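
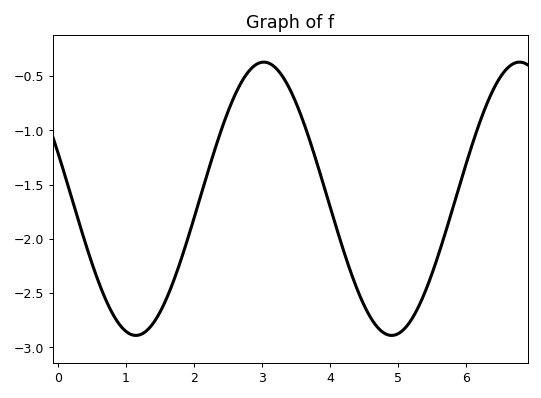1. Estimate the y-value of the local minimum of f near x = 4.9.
-2.89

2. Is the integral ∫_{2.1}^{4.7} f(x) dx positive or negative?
negative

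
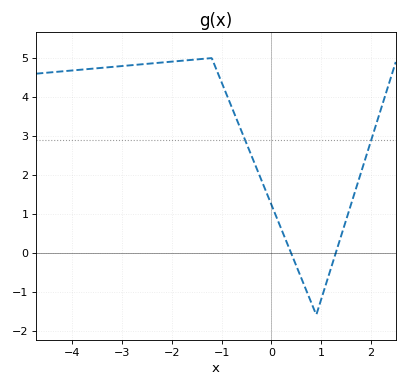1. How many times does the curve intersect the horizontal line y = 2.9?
2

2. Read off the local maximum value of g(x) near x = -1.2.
5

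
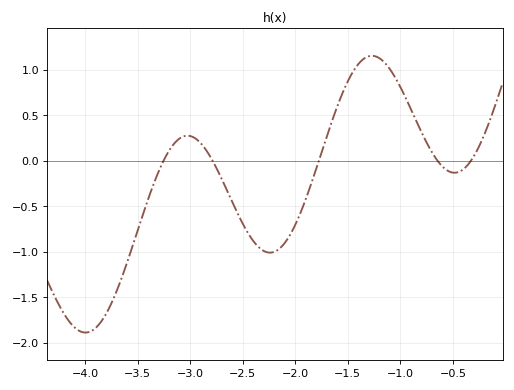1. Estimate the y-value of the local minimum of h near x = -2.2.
-1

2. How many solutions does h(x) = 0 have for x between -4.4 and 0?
5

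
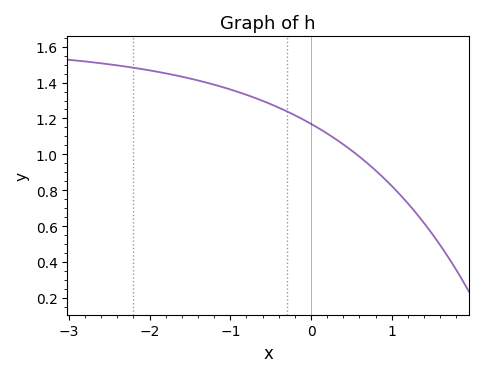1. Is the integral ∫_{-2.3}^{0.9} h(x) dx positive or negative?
positive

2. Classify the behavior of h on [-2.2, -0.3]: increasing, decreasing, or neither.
decreasing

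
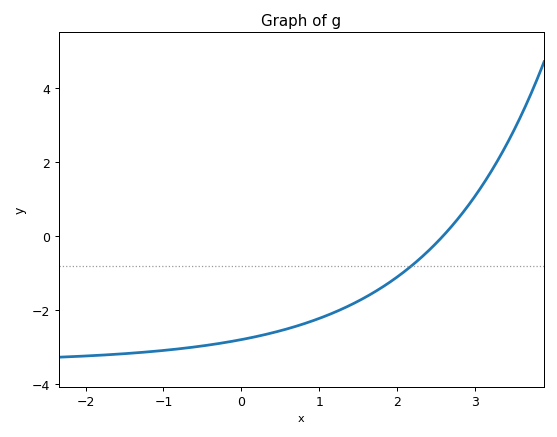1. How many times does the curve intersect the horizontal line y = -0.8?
1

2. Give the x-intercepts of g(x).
2.58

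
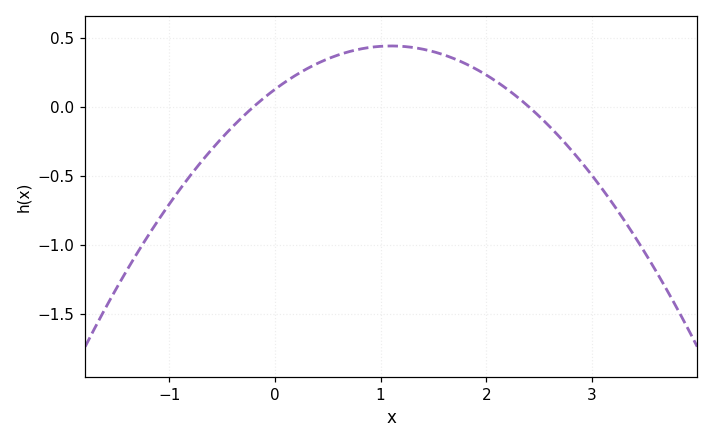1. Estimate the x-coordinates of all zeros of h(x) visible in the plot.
-0.2, 2.4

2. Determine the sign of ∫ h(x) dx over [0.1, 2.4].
positive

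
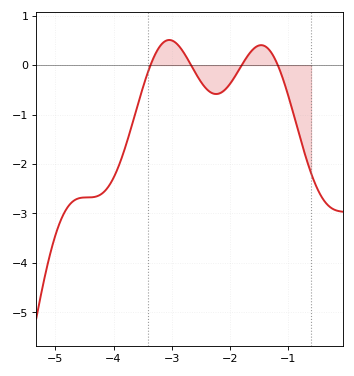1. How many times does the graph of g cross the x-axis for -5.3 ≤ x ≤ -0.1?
4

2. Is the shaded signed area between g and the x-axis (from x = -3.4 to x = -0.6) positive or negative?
negative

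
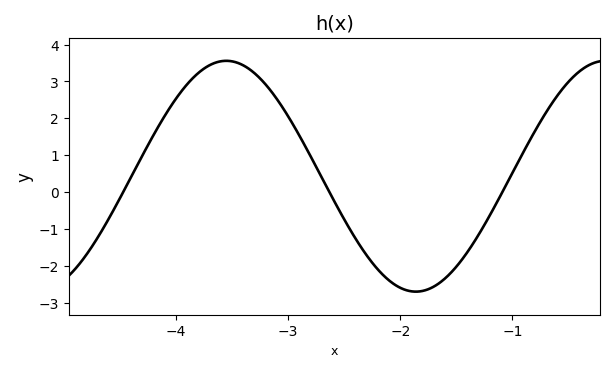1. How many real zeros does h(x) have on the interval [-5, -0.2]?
3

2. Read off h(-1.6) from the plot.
-2.34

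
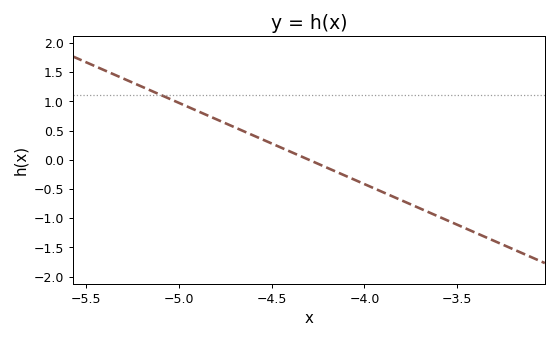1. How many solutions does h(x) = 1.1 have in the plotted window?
1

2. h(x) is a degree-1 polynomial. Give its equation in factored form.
y = -1.39(x + 4.3)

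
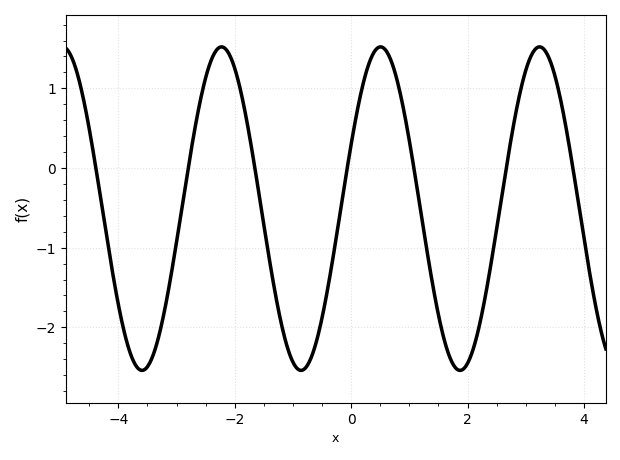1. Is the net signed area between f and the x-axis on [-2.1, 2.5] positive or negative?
negative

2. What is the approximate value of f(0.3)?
1.3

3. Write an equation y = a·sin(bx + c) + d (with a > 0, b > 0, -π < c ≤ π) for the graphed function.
y = 2.03sin(2.3x + 0.41) - 0.51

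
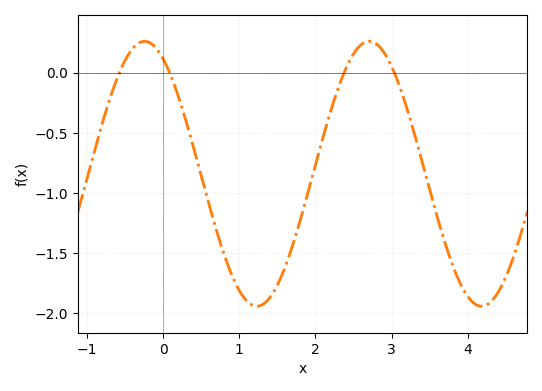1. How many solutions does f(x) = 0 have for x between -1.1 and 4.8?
4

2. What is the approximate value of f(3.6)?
-1.2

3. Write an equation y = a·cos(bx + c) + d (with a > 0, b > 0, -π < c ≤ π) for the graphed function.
y = 1.1cos(2.13x + 0.52) - 0.84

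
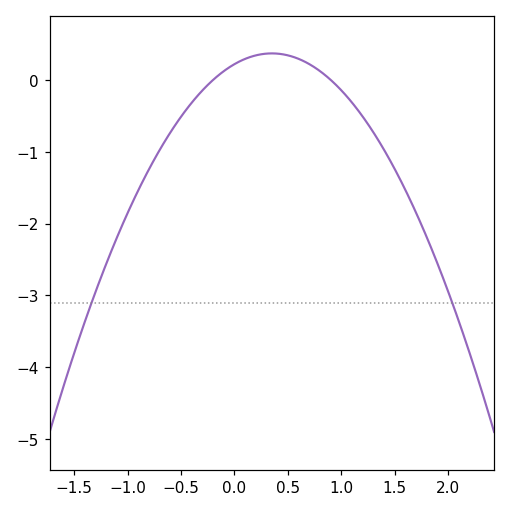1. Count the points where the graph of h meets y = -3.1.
2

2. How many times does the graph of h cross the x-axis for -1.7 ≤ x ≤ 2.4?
2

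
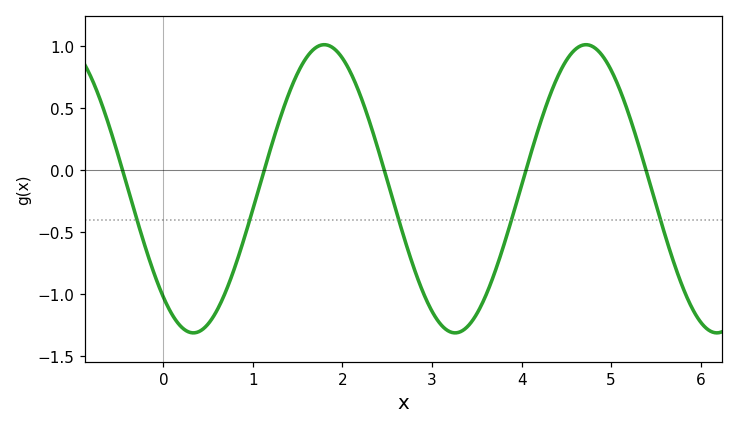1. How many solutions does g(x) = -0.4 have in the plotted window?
5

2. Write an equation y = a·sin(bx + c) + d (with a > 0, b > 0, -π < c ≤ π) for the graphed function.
y = 1.16sin(2.15x - 2.29) - 0.15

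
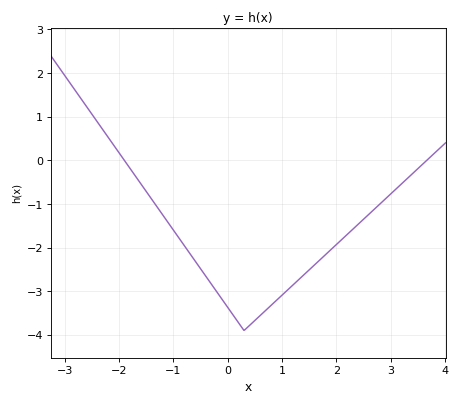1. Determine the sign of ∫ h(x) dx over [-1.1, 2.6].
negative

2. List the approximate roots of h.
-1.91, 3.67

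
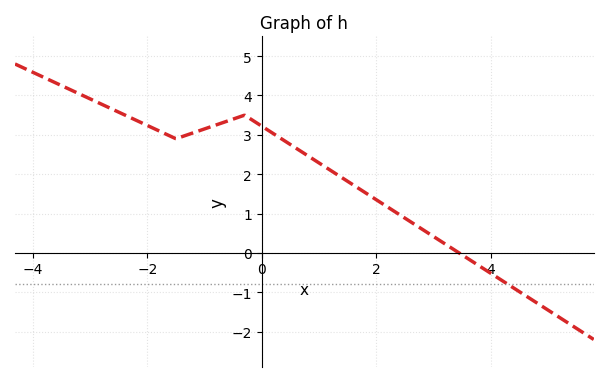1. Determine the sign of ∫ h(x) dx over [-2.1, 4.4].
positive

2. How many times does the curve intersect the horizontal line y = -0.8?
1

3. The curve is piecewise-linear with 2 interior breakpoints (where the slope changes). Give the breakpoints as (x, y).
(-1.5, 2.9); (-0.3, 3.5)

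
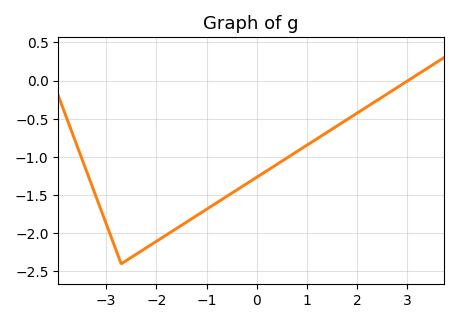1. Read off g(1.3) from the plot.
-0.72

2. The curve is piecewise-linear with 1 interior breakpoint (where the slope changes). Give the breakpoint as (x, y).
(-2.7, -2.4)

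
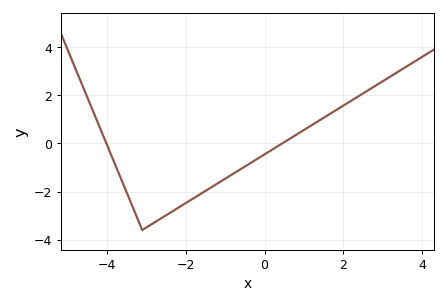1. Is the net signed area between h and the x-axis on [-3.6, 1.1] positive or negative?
negative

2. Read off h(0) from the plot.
-0.453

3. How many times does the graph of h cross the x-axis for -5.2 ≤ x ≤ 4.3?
2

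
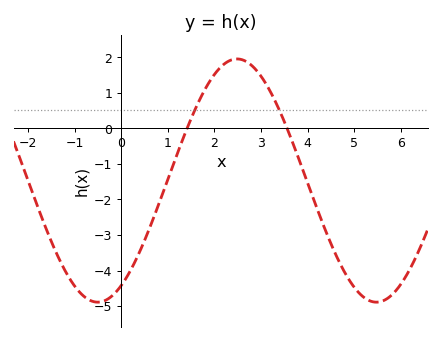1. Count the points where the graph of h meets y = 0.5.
2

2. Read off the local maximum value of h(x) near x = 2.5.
1.95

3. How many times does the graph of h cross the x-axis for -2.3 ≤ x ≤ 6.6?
2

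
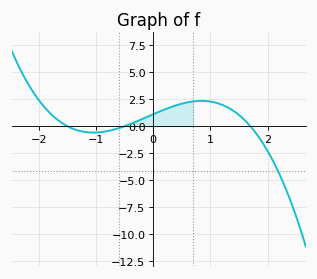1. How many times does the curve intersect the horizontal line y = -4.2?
1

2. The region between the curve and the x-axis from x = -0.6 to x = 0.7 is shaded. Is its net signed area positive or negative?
positive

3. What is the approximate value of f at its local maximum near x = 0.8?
2.35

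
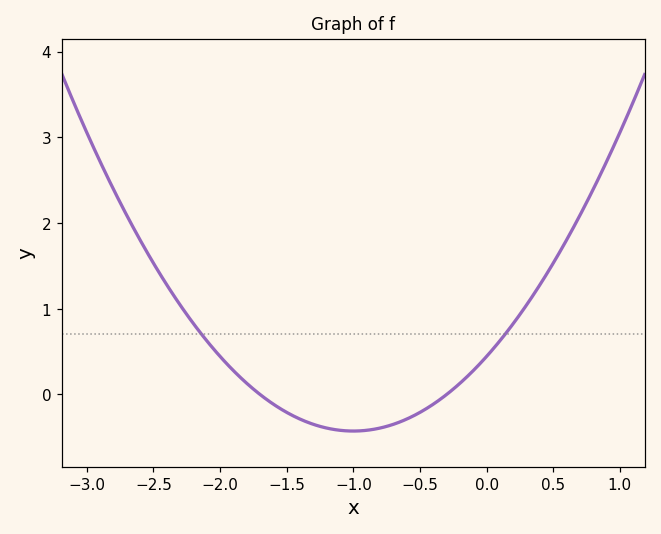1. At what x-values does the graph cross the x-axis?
-1.7, -0.3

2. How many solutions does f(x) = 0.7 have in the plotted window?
2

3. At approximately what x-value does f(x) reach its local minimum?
-1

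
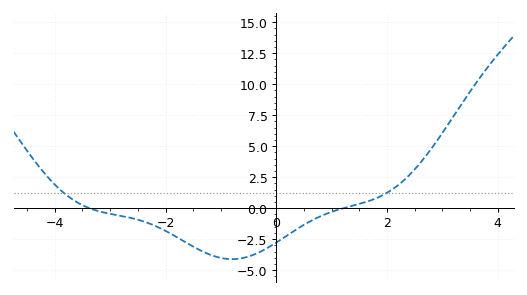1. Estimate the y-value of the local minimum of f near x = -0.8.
-4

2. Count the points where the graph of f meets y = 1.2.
2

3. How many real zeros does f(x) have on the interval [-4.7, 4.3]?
2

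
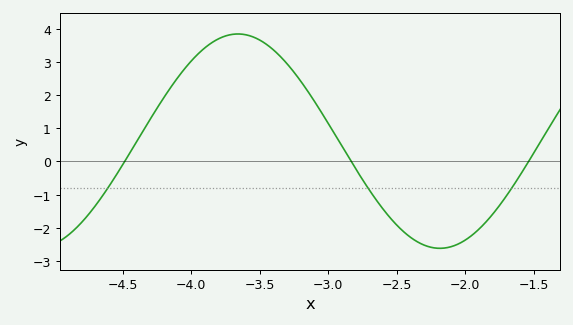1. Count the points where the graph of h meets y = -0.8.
3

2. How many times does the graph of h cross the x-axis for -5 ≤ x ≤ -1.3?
3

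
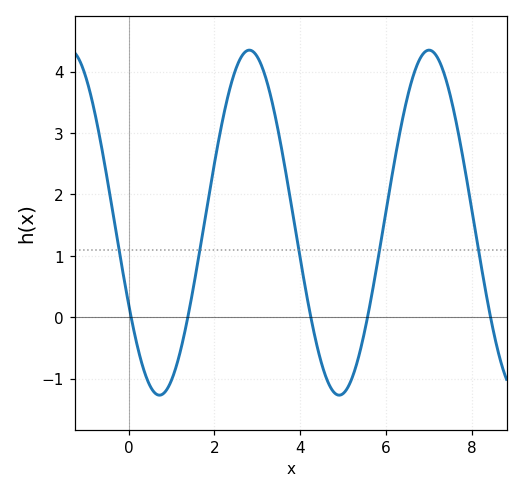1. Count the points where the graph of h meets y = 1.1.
5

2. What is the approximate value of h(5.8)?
0.9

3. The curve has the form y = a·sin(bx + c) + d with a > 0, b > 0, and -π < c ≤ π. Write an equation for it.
y = 2.81sin(1.5x - 2.7) + 1.54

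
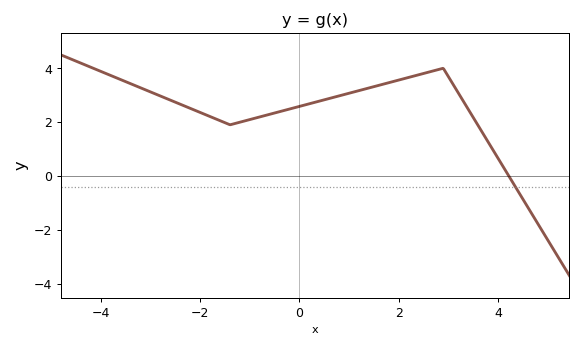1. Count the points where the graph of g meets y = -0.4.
1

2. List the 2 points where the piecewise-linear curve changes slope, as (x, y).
(-1.4, 1.9); (2.9, 4)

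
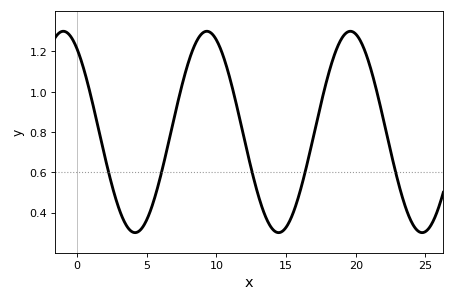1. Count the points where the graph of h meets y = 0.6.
5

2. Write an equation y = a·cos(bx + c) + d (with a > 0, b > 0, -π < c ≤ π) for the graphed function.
y = 0.5cos(0.61x + 0.602) + 0.8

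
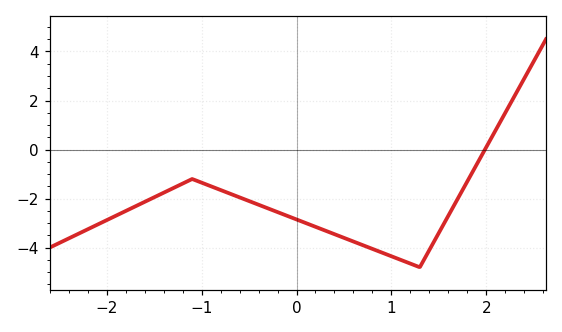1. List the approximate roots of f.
2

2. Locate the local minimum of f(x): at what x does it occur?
1.3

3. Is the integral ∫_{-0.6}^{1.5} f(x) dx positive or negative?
negative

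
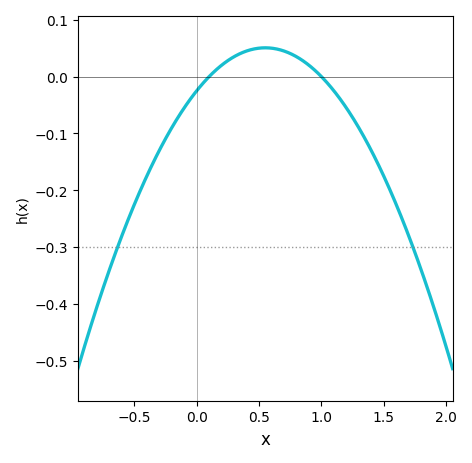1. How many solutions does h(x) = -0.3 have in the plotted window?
2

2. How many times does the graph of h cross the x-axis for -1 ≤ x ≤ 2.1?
2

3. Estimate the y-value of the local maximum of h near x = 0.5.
0.05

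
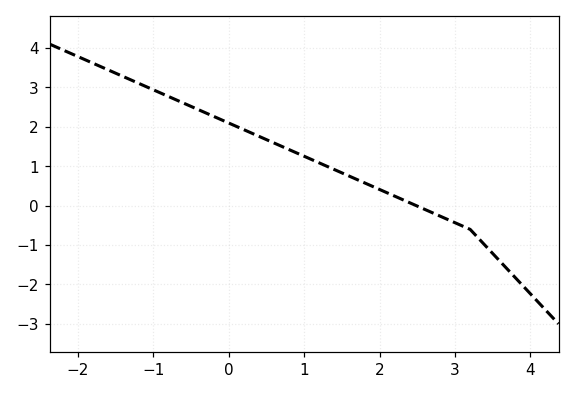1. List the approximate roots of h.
2.49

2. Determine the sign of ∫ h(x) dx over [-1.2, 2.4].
positive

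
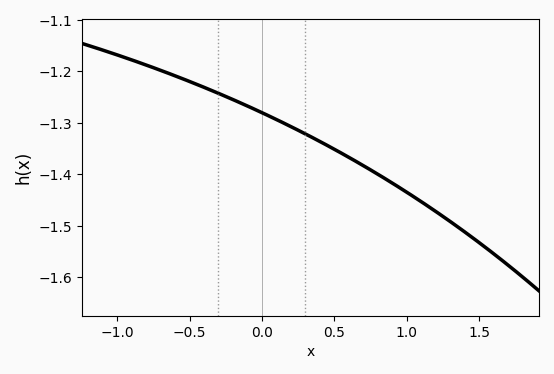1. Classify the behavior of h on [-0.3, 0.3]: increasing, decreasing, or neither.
decreasing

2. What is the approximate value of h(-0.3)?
-1.24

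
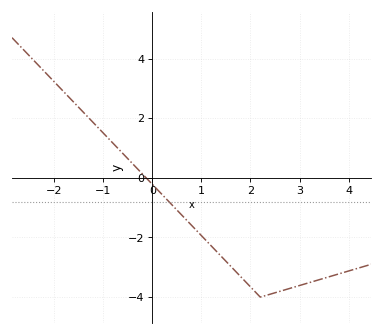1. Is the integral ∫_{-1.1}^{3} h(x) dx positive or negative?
negative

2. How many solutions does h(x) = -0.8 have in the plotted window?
1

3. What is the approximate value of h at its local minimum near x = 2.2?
-4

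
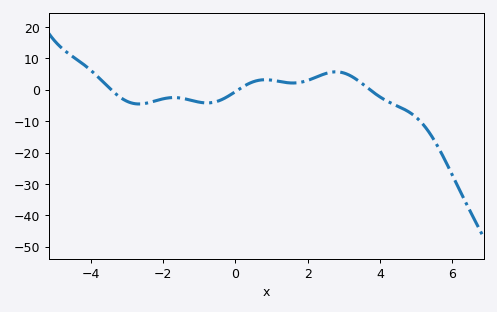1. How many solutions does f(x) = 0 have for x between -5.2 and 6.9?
3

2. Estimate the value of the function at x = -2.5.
-4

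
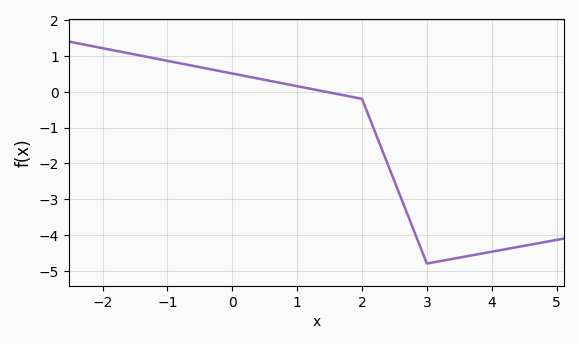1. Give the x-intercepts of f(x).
1.4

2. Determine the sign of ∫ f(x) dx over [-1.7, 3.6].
negative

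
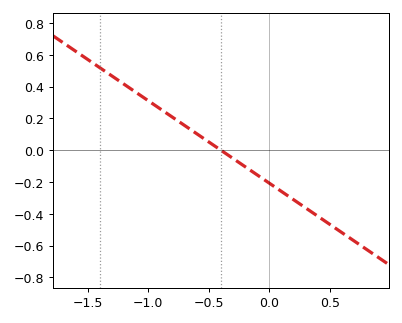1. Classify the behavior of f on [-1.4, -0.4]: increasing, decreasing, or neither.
decreasing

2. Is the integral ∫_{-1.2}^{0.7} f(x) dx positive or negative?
negative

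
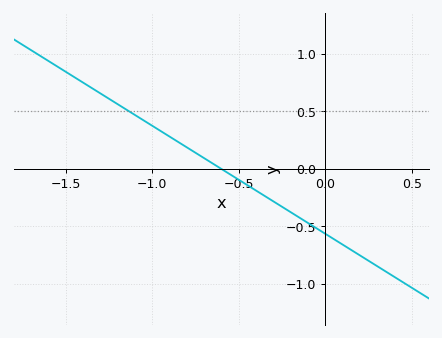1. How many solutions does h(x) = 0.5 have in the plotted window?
1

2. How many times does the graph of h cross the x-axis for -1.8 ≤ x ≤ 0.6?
1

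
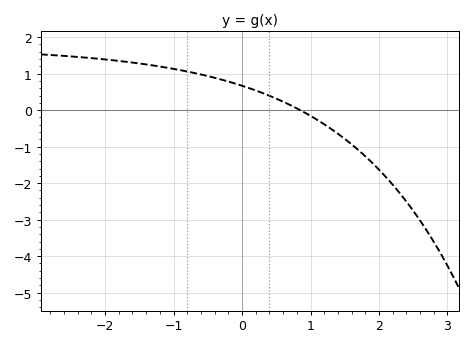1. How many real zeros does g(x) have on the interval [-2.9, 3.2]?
1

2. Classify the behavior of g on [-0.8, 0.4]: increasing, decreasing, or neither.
decreasing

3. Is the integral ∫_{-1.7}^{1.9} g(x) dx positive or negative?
positive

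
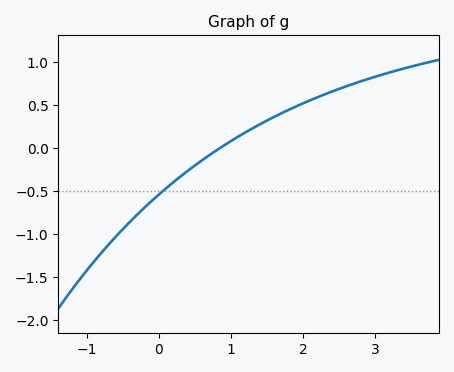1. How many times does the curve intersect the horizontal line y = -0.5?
1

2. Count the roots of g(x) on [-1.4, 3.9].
1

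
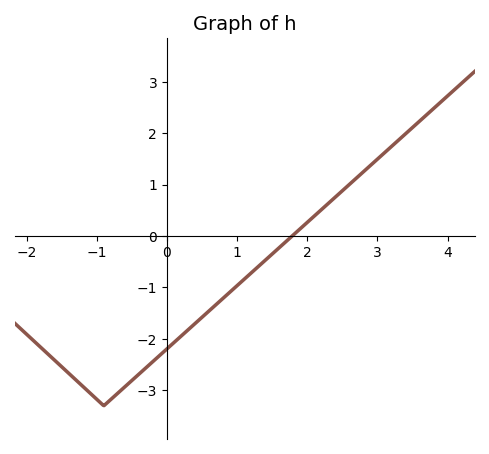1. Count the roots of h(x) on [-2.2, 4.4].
1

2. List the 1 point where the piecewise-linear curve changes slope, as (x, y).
(-0.9, -3.3)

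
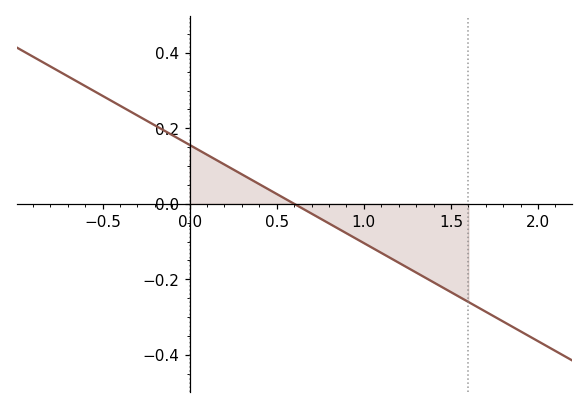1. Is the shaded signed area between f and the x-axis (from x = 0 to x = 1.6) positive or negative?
negative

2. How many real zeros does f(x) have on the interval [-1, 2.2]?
1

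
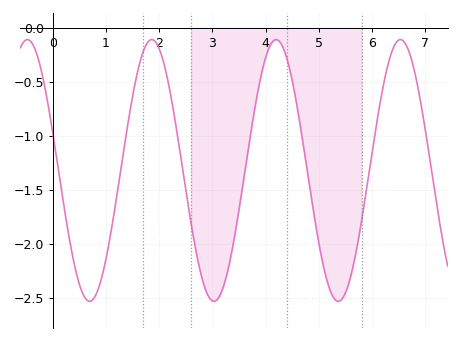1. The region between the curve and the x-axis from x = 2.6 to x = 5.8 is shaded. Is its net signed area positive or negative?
negative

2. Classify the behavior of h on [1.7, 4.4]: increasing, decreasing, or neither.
neither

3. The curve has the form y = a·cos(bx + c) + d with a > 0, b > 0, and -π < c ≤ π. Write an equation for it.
y = 1.21cos(2.69x + 1.28) - 1.32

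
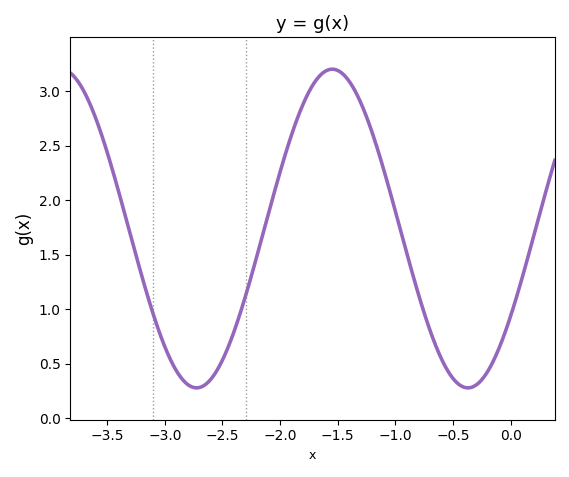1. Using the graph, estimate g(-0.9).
1.5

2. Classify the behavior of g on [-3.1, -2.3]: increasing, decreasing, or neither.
neither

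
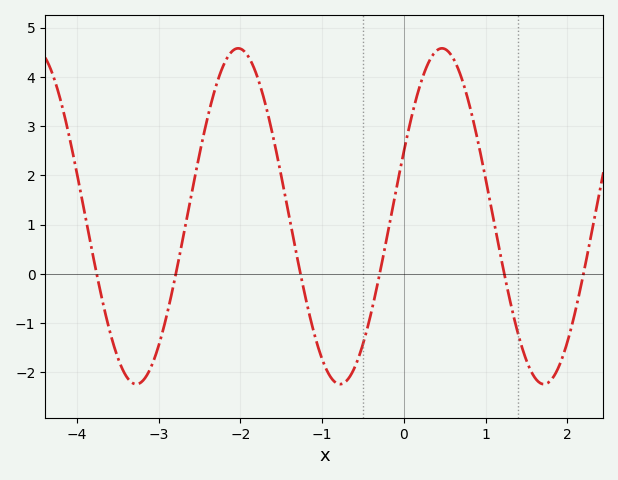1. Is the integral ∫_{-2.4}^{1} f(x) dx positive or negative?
positive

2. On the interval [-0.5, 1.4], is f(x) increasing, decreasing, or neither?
neither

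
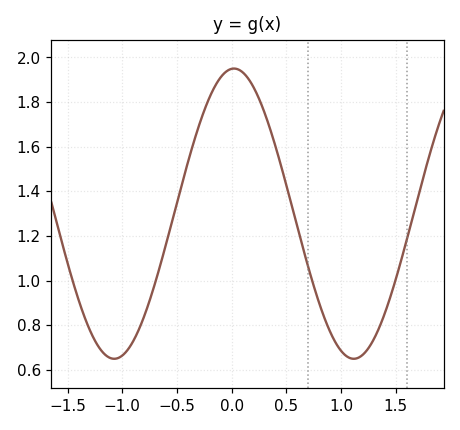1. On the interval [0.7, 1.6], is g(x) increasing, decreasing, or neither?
neither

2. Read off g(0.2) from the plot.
1.87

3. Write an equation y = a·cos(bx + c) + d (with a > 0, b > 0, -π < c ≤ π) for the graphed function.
y = 0.65cos(2.87x - 0.06) + 1.3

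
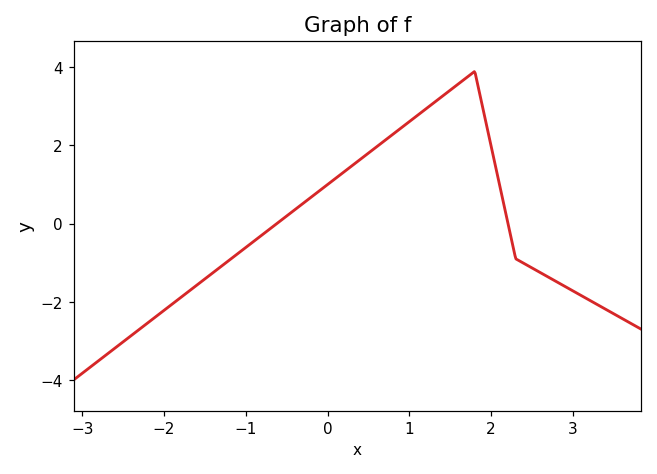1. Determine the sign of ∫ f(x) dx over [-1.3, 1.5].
positive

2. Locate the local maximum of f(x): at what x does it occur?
1.8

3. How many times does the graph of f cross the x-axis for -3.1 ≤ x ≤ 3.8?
2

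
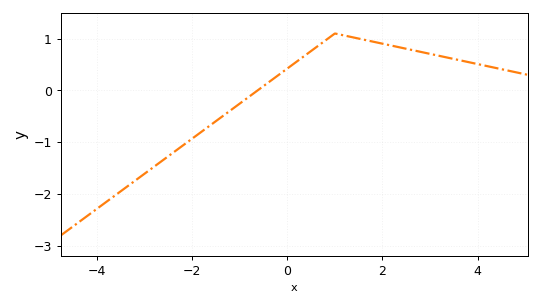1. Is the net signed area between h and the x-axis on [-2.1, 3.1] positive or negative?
positive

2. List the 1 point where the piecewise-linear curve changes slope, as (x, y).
(1, 1.1)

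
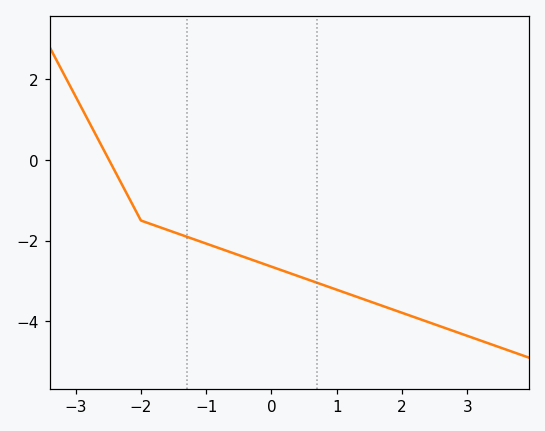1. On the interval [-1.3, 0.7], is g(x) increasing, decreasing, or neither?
decreasing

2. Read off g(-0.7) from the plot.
-2.2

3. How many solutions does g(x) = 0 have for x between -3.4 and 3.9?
1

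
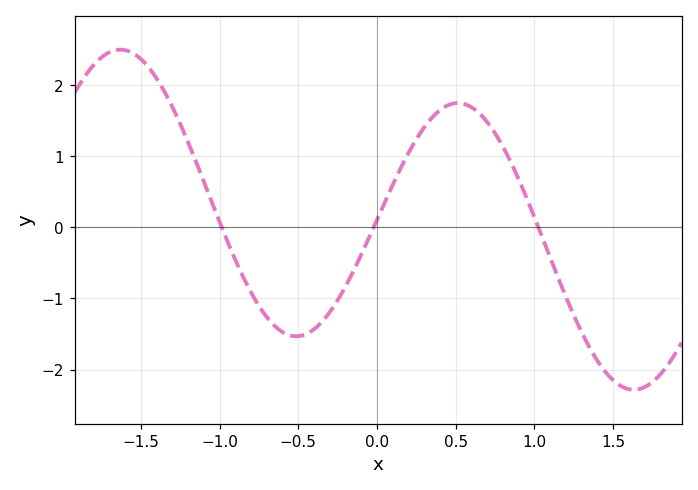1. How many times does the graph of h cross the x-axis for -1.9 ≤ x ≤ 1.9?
3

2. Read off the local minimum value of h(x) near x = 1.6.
-2.28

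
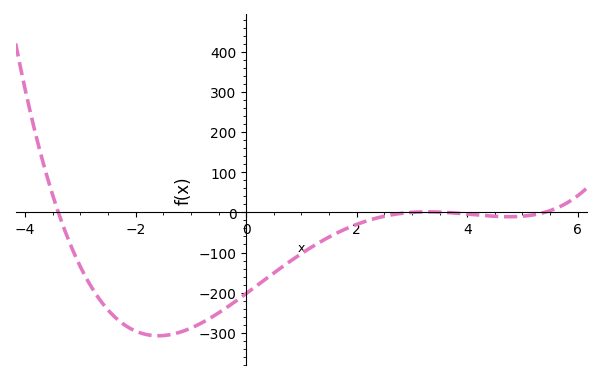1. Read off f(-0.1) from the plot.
-212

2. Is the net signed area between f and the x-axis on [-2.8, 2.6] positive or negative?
negative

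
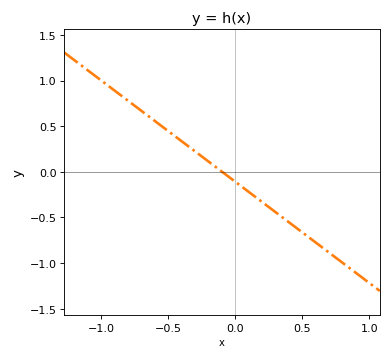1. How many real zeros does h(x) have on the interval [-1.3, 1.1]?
1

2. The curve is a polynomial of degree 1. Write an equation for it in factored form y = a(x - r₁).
y = -1.11(x + 0.1)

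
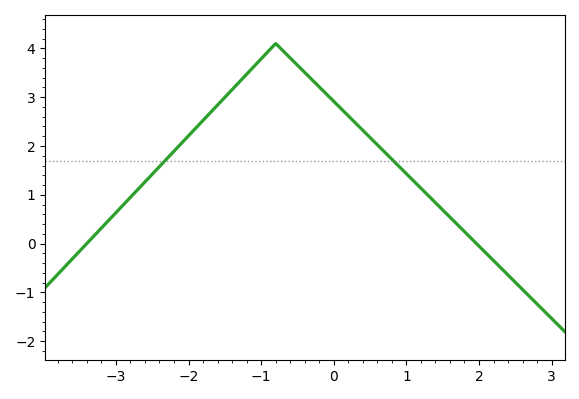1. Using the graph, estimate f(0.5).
2.17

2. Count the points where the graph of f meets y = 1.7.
2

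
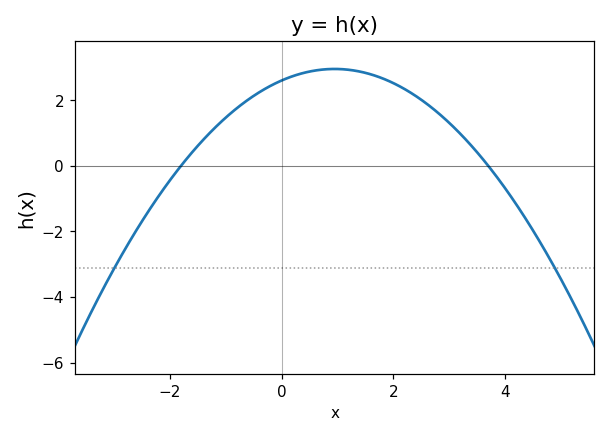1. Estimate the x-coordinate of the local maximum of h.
1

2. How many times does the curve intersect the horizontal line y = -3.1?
2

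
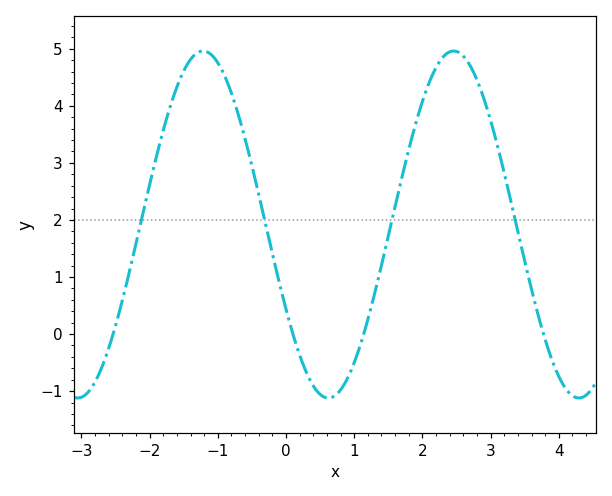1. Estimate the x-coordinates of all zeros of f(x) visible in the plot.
-2.6, 0.2, 1.2, 3.8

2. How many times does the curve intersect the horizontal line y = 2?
4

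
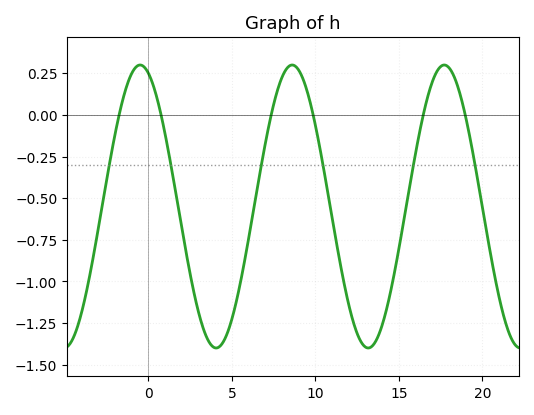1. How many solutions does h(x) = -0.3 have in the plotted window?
6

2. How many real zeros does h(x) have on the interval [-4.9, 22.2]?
6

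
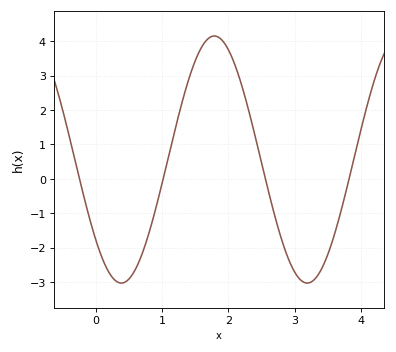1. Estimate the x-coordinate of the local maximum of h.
1.8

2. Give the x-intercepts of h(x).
-0.2, 1, 2.6, 3.8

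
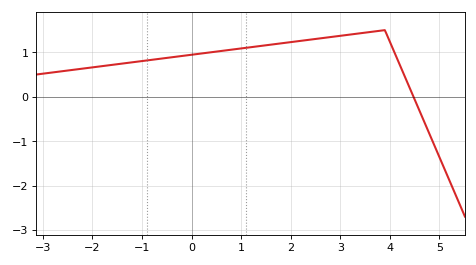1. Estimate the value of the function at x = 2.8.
1.3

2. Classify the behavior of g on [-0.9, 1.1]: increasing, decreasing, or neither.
increasing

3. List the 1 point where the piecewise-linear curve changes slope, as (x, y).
(3.9, 1.5)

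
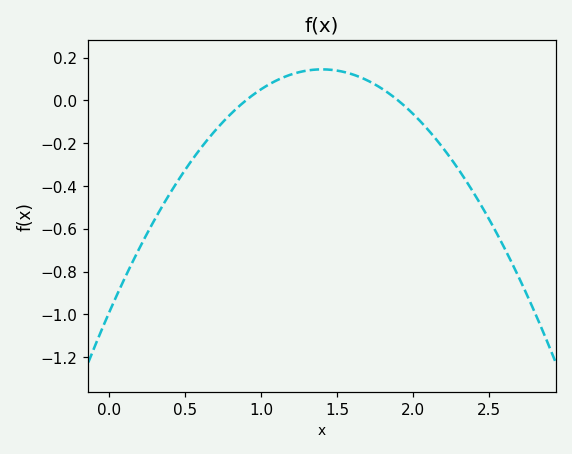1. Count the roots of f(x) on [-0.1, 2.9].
2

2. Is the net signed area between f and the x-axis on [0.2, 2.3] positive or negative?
negative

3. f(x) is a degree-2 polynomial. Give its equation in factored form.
y = -0.58(x - 0.9)(x - 1.9)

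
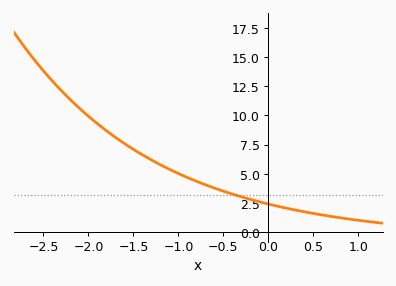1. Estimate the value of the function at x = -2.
9.93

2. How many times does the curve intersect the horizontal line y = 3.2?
1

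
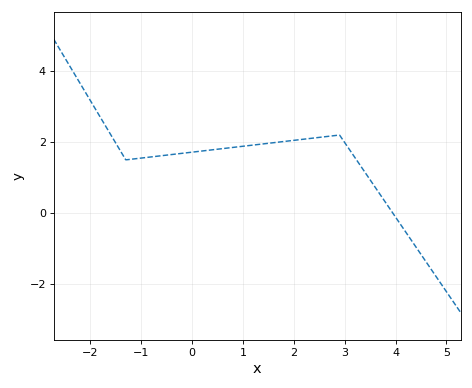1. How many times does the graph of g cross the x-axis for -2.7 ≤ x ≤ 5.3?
1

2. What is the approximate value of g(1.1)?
1.9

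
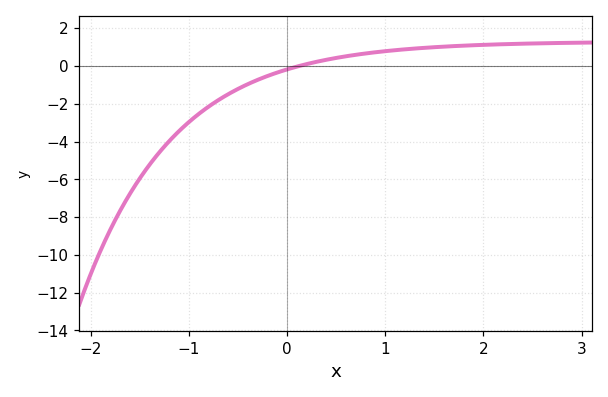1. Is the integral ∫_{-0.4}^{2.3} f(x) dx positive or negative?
positive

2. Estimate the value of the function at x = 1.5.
0.998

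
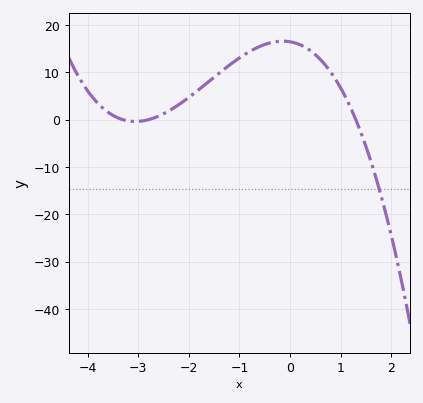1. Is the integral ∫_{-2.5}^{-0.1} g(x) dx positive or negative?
positive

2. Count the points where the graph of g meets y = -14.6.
1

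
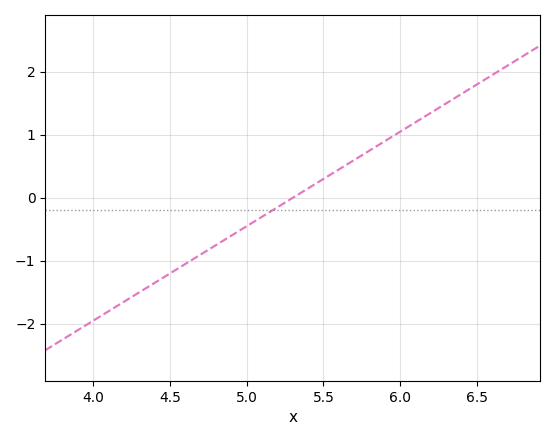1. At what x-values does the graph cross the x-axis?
5.3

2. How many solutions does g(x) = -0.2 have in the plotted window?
1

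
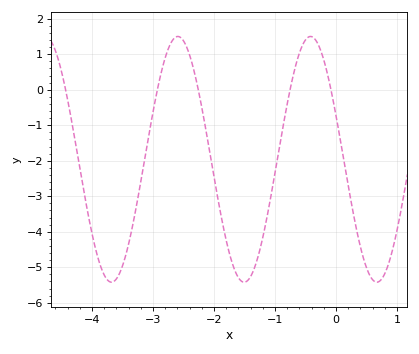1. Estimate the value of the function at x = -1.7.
-4.9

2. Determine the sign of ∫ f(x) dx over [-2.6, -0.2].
negative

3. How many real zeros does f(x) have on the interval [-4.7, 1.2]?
5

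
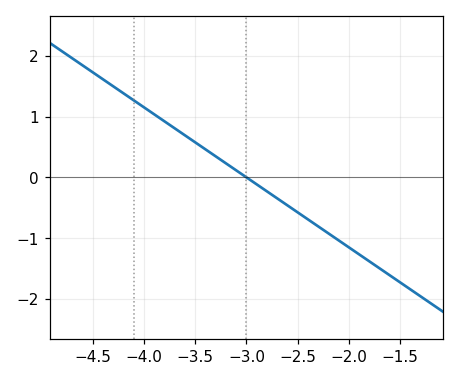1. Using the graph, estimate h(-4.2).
1.4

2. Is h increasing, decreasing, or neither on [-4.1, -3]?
decreasing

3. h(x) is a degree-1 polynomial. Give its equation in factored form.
y = -1.15(x + 3)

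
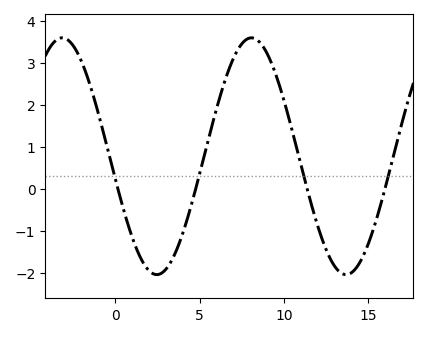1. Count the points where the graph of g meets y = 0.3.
4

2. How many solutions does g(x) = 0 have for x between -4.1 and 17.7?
4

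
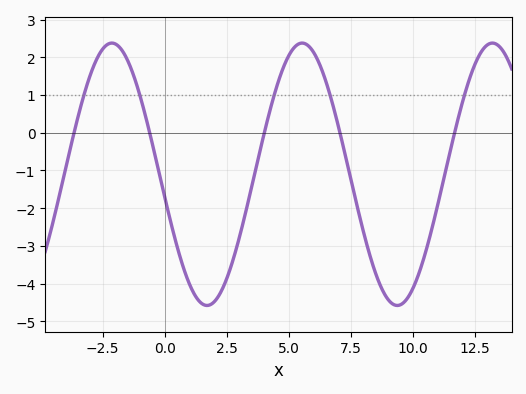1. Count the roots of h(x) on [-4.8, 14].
5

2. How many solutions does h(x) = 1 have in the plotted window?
5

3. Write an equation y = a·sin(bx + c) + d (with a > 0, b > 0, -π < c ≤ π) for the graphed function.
y = 3.48sin(0.82x - 3) - 1.1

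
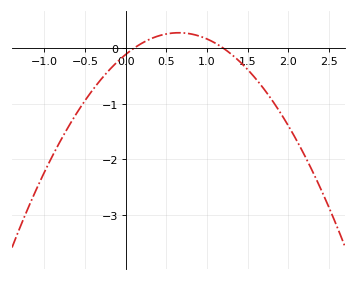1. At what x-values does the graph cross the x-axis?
0.1, 1.2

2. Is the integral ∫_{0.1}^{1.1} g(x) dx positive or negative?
positive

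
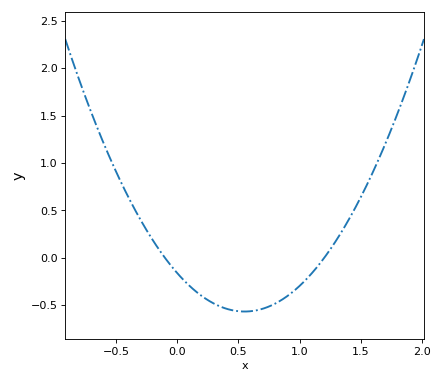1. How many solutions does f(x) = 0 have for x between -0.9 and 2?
2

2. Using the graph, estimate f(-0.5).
0.911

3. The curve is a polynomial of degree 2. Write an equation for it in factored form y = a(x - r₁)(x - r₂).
y = 1.34(x + 0.1)(x - 1.2)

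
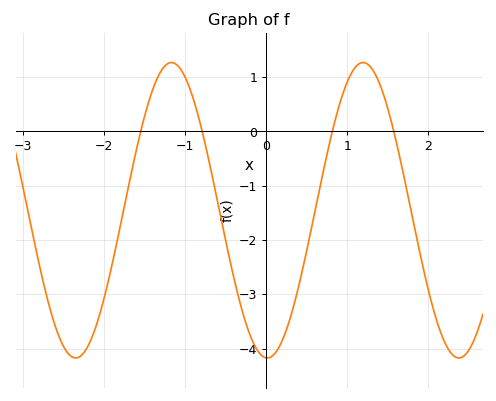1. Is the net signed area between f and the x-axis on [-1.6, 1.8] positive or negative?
negative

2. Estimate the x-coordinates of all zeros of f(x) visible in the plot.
-1.5, -0.8, 0.8, 1.6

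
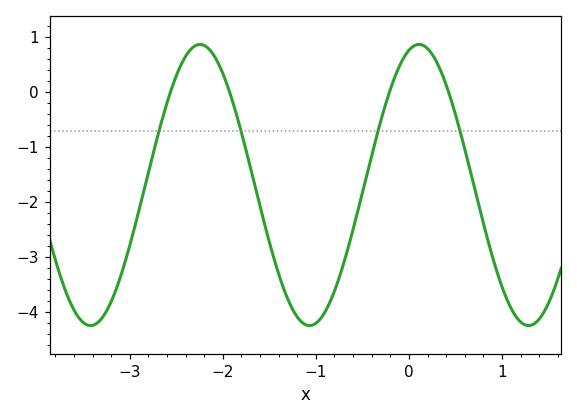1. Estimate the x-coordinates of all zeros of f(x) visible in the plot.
-2.56, -1.93, -0.21, 0.427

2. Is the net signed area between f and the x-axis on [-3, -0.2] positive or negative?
negative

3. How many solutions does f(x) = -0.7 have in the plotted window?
4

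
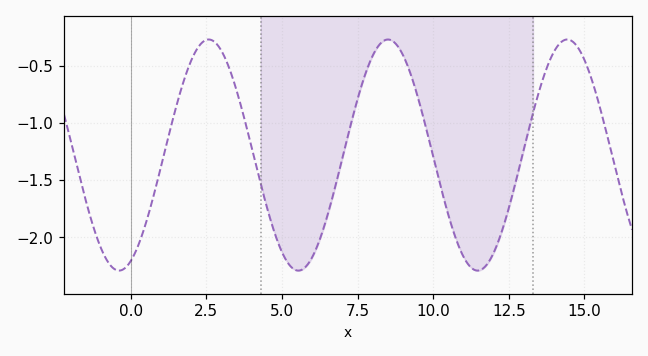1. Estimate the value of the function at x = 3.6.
-0.8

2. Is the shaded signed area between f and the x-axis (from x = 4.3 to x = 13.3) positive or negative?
negative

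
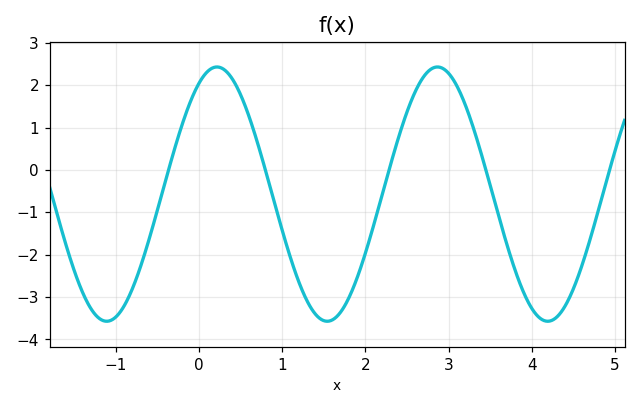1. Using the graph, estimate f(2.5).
1.4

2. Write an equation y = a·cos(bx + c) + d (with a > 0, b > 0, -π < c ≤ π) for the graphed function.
y = 3cos(2.4x - 0.51) - 0.57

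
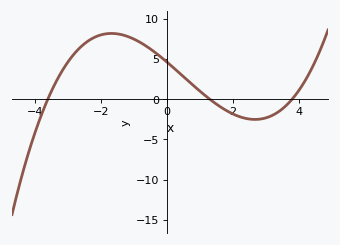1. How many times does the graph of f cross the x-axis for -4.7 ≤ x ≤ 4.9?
3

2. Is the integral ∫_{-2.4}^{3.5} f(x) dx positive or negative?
positive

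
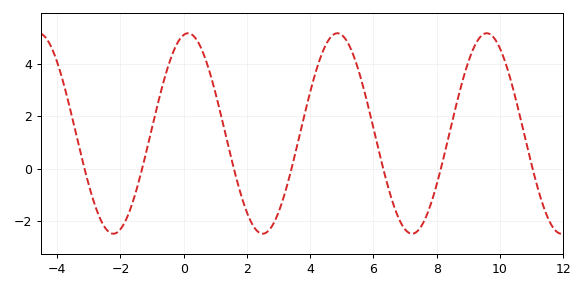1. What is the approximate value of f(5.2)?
4.78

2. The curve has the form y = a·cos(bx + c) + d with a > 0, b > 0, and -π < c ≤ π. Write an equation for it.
y = 3.82cos(1.33x - 0.18) + 1.34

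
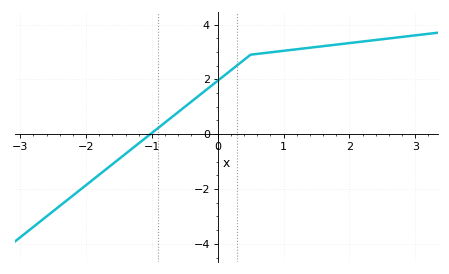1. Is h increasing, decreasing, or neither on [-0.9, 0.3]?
increasing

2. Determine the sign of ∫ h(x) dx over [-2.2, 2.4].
positive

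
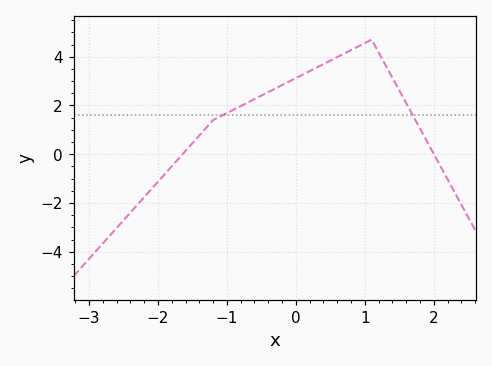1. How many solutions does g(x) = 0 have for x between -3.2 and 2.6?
2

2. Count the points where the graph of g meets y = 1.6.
2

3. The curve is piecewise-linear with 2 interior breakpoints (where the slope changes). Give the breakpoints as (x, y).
(-1.2, 1.4); (1.1, 4.7)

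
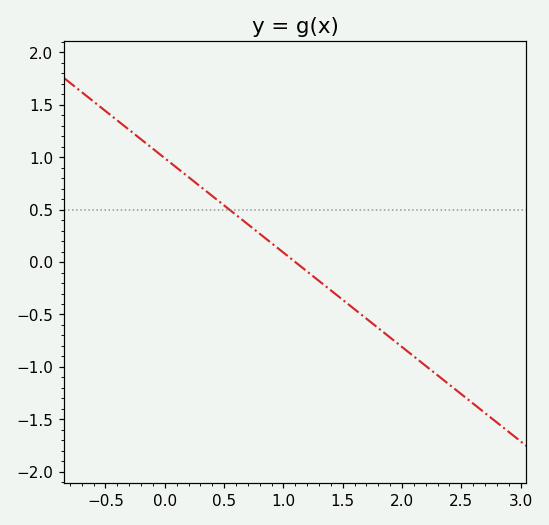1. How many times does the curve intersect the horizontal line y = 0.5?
1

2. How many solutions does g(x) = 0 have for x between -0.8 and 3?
1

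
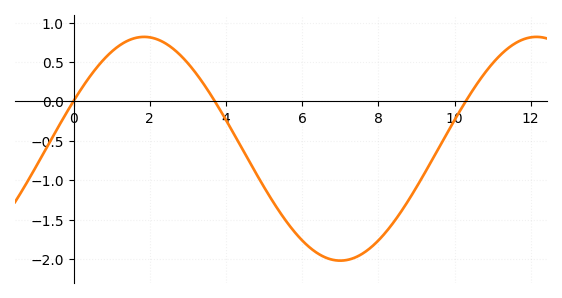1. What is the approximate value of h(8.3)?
-1.6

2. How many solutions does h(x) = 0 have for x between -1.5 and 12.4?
3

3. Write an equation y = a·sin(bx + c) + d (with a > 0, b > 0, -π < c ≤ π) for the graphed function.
y = 1.42sin(0.61x + 0.442) - 0.6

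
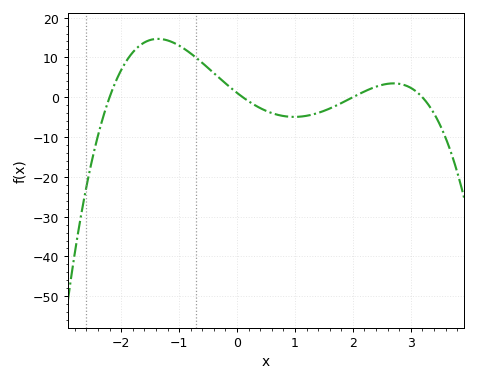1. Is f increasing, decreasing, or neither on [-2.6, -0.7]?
neither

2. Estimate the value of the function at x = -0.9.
12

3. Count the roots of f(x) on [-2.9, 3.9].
4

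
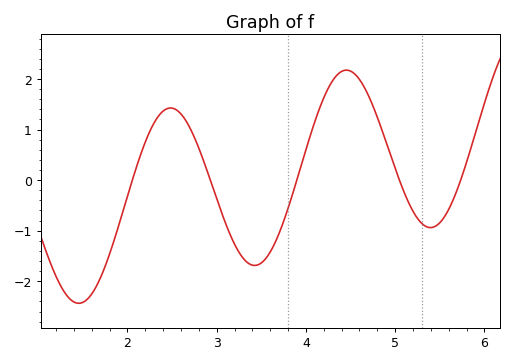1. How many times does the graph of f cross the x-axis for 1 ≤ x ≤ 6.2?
5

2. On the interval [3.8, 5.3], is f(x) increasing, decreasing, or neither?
neither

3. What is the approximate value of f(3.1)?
-0.855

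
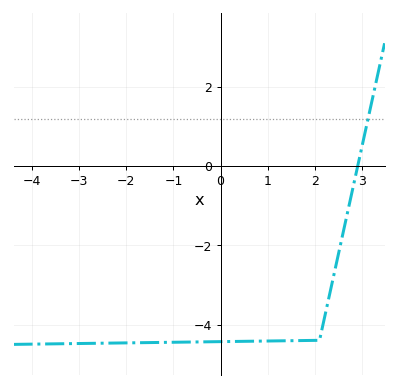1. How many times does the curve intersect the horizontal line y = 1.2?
1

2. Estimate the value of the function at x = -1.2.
-4.45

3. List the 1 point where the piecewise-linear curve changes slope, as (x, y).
(2.1, -4.4)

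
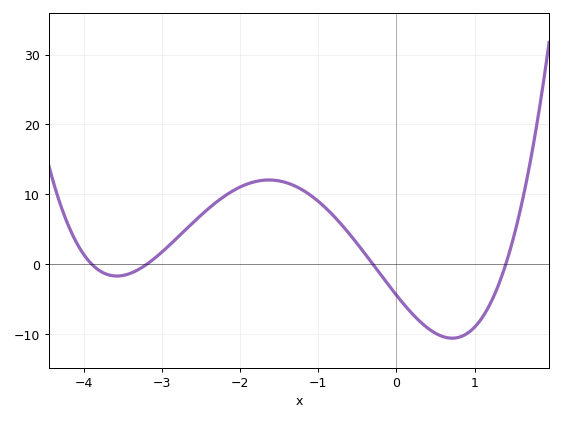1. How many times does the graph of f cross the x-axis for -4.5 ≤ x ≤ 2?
4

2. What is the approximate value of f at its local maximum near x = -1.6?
12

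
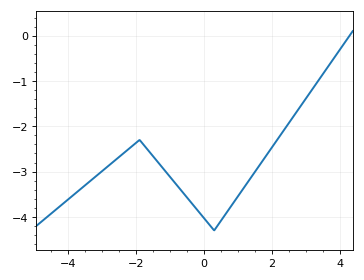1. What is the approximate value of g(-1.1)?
-3.03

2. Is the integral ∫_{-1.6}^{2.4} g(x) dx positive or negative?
negative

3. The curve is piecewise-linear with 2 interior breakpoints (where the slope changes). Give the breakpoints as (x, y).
(-1.9, -2.3); (0.3, -4.3)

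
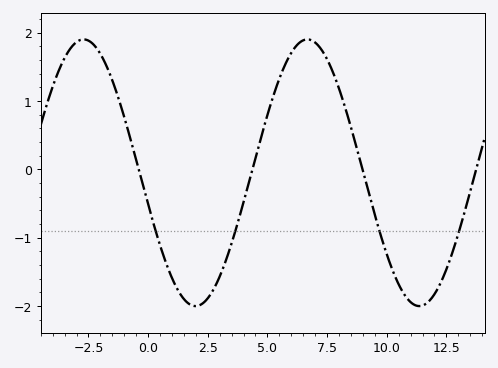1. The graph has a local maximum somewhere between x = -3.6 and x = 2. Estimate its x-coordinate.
-2.5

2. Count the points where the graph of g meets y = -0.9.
4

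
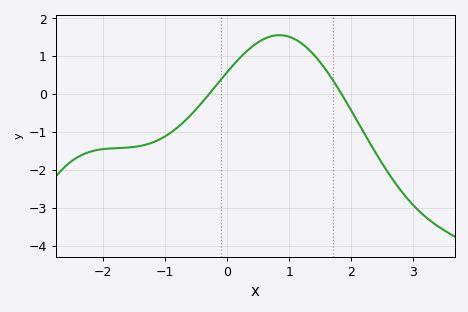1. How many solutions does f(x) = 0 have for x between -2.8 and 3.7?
2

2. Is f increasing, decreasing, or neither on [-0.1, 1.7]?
neither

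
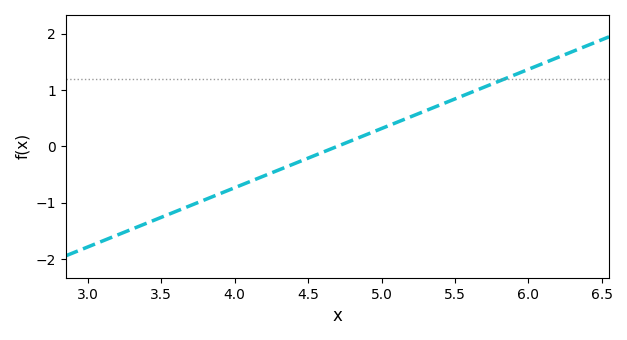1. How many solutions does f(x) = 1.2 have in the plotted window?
1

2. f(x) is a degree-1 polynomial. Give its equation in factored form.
y = 1.05(x - 4.7)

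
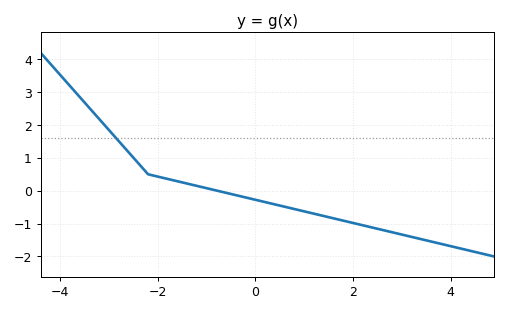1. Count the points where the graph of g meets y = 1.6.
1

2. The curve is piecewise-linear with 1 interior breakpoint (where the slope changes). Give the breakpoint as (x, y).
(-2.2, 0.5)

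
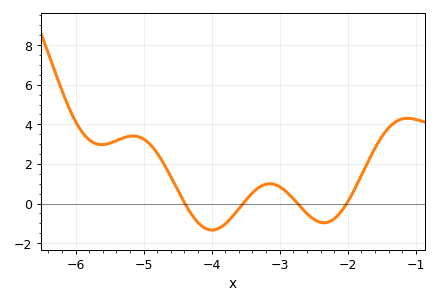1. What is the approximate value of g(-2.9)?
0.587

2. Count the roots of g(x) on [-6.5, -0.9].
4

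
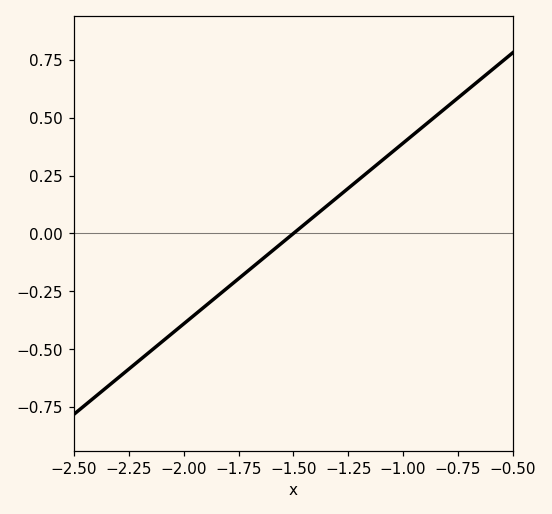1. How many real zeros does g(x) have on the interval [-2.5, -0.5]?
1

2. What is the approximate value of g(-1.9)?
-0.312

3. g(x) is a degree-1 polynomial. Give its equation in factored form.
y = 0.78(x + 1.5)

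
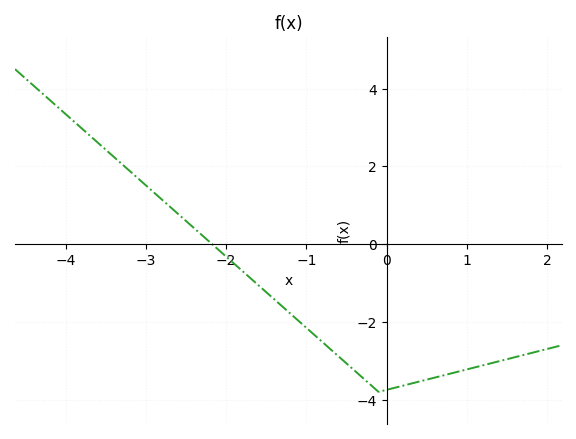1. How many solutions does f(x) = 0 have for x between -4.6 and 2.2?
1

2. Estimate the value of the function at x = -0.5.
-3.07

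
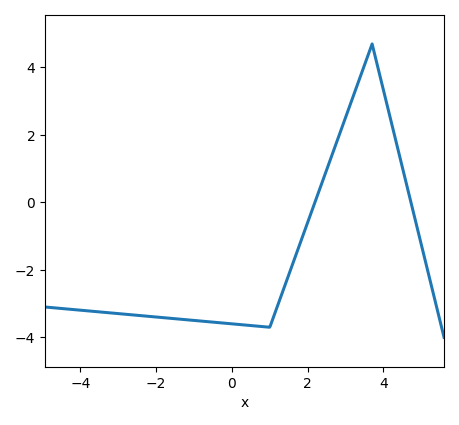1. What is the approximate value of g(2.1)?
-0.2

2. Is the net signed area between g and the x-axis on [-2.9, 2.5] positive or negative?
negative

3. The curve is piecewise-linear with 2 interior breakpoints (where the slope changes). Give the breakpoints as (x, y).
(1, -3.7); (3.7, 4.7)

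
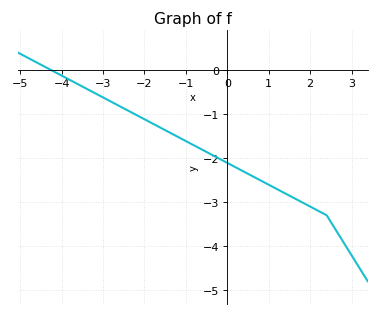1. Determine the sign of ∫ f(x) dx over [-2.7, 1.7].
negative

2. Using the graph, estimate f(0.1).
-2.16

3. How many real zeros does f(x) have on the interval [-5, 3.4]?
1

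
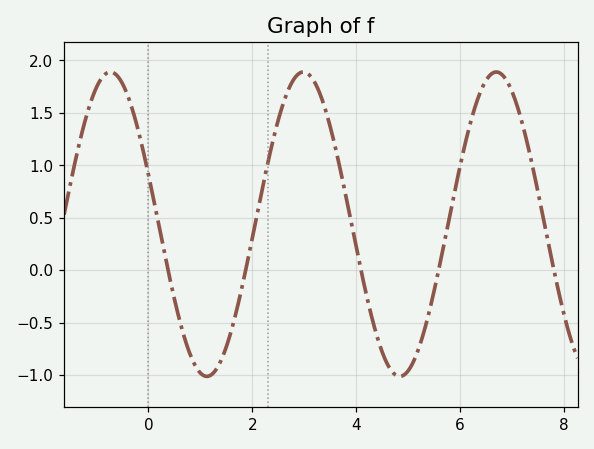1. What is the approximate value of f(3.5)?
1.37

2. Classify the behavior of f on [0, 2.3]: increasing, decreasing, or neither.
neither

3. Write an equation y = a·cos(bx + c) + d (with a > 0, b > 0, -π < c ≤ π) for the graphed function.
y = 1.45cos(1.69x + 1.24) + 0.44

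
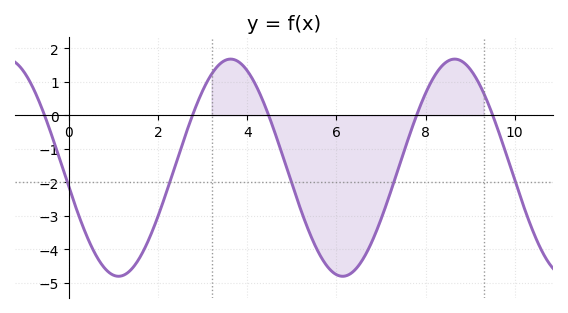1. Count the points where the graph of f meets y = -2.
5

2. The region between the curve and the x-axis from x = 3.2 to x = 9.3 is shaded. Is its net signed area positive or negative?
negative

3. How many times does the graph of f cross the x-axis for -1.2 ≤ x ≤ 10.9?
5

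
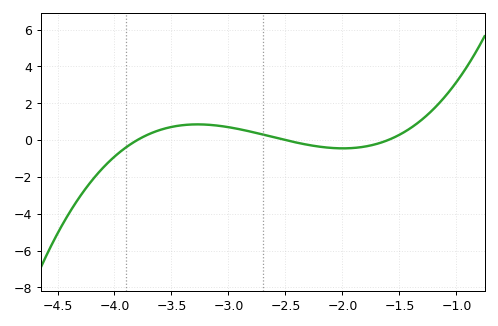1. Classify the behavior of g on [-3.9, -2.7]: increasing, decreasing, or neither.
neither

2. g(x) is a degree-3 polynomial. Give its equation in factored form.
y = 1.25(x + 3.8)(x + 2.5)(x + 1.6)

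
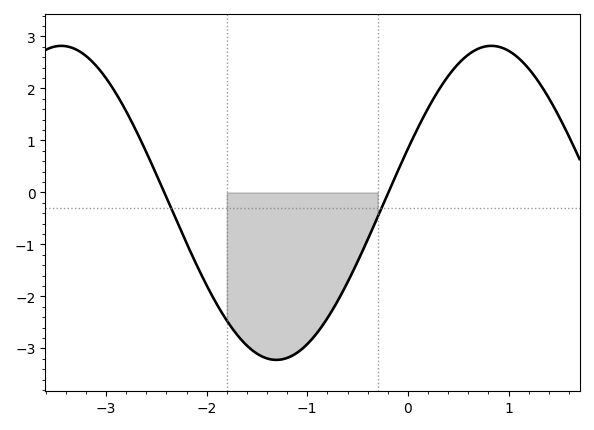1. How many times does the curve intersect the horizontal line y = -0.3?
2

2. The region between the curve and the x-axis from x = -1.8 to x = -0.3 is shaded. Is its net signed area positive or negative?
negative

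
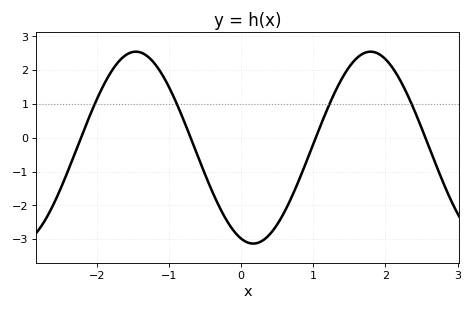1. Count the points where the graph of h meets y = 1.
4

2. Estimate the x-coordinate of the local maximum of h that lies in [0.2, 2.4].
1.79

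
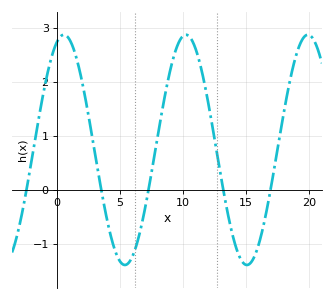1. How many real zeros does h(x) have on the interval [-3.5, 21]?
5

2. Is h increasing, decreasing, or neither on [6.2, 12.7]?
neither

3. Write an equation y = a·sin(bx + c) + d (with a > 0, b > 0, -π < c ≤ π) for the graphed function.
y = 2.13sin(0.65x + 1.19) + 0.74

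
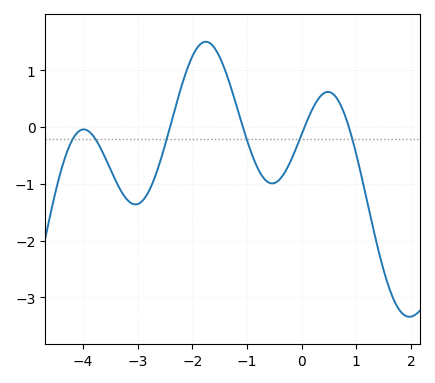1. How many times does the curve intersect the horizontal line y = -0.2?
6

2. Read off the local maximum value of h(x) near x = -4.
-0.039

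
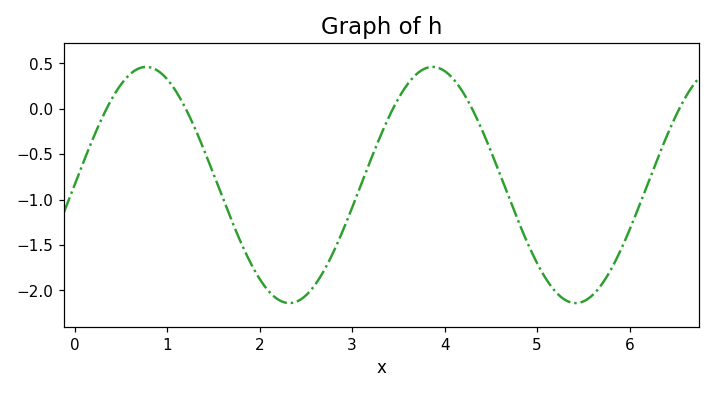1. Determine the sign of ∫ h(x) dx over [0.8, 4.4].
negative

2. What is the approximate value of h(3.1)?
-0.85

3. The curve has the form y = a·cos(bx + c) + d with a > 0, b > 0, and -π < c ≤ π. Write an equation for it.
y = 1.3cos(2x - 1.6) - 0.84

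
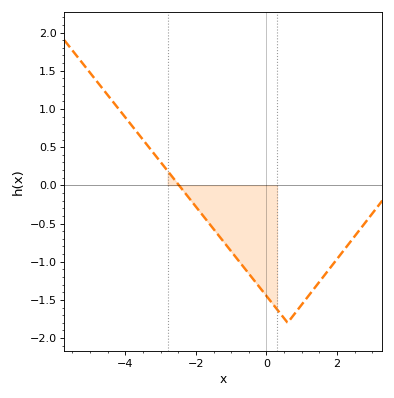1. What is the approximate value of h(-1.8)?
-0.4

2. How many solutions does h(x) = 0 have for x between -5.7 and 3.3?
1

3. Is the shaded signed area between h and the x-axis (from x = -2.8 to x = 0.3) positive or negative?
negative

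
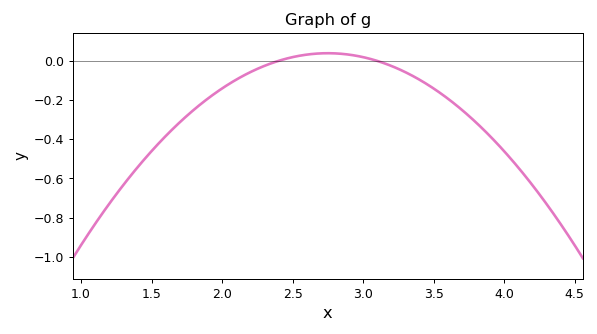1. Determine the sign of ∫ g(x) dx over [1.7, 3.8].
negative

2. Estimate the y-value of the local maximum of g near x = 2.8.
0.04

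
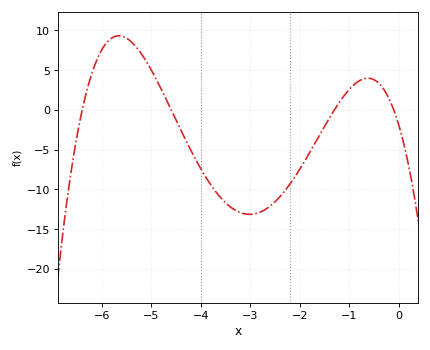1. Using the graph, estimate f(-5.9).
8.5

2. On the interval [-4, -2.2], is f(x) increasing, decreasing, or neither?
neither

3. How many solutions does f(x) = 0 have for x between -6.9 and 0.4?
4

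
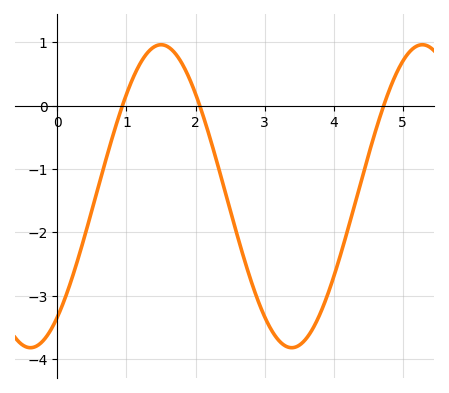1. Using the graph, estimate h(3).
-3.3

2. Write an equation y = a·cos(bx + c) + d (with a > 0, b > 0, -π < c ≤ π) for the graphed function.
y = 2.39cos(1.7x - 2.5) - 1.43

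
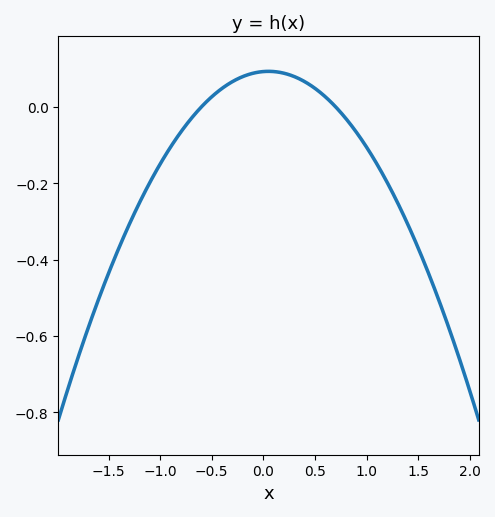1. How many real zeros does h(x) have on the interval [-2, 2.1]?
2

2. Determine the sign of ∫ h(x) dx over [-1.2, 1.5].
negative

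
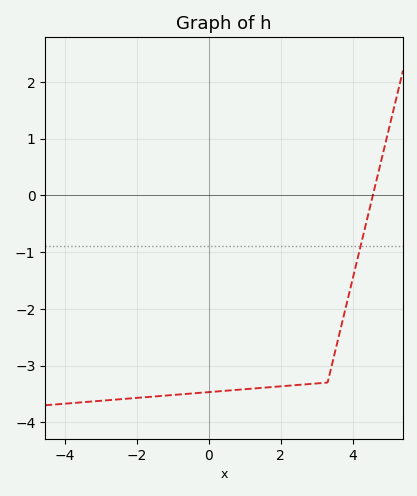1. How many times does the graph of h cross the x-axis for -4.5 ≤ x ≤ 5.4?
1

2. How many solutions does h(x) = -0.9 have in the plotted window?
1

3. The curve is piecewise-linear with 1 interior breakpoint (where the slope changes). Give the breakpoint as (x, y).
(3.3, -3.3)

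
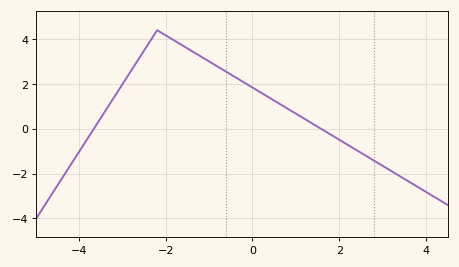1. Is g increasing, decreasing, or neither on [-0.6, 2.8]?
decreasing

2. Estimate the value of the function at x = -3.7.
-0.12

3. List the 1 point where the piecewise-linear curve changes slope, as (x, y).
(-2.2, 4.4)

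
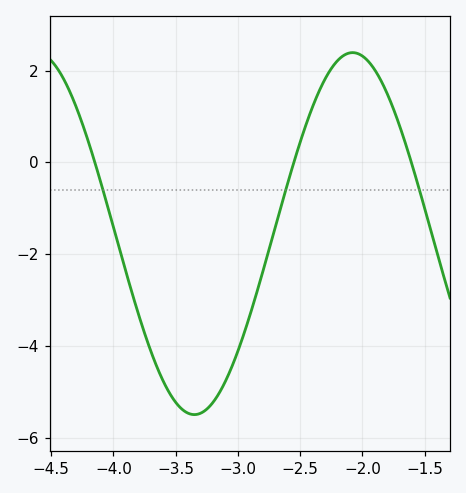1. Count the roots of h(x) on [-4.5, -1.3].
3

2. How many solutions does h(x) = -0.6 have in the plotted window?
3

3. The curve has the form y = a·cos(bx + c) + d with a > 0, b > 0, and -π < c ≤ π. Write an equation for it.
y = 3.94cos(2.5x - 1.1) - 1.55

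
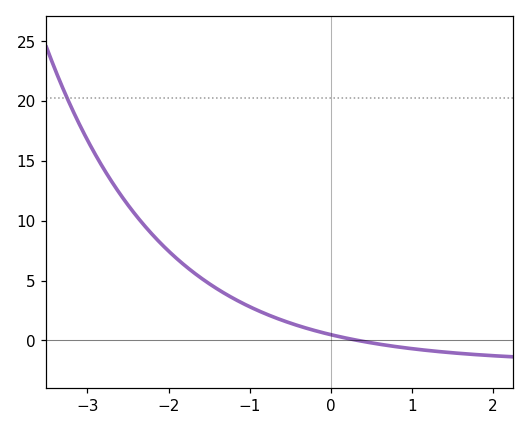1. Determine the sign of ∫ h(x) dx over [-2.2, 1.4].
positive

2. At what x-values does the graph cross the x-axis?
0.3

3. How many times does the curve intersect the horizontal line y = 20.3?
1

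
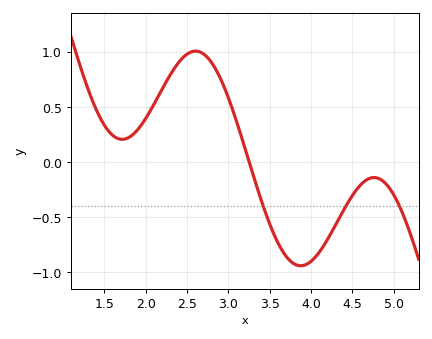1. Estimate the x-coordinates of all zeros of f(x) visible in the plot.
3.25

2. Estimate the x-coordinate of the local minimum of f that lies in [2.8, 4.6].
3.88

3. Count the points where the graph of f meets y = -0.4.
3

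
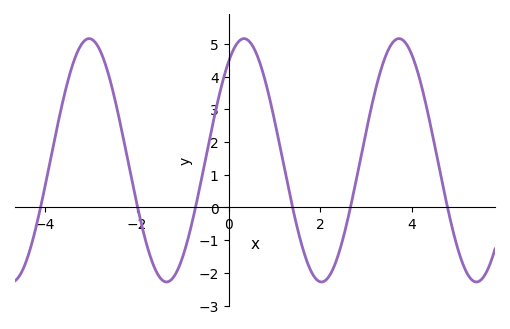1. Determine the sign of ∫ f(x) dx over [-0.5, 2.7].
positive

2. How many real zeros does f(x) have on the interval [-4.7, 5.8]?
6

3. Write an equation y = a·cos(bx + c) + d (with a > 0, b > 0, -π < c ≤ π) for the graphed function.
y = 3.72cos(1.86x - 0.63) + 1.44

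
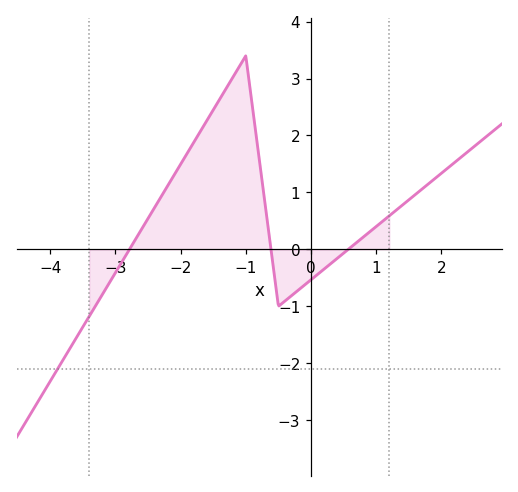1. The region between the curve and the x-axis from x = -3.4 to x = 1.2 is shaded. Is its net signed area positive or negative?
positive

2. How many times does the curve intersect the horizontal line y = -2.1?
1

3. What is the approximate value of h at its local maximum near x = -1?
3.4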